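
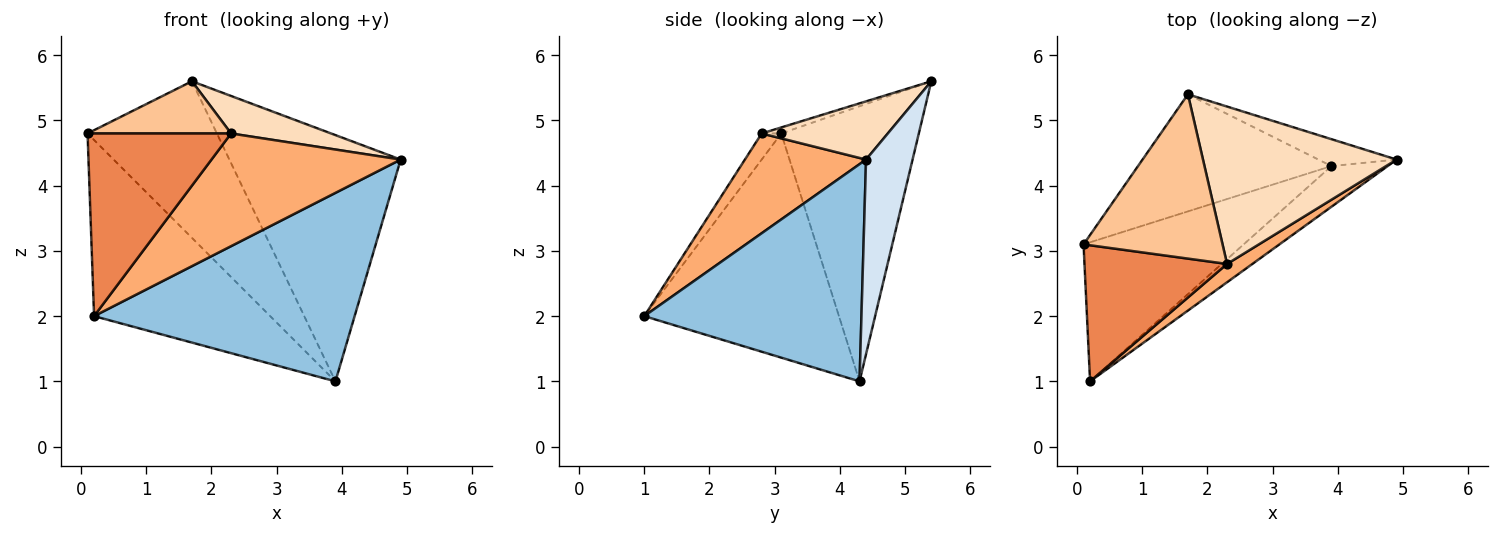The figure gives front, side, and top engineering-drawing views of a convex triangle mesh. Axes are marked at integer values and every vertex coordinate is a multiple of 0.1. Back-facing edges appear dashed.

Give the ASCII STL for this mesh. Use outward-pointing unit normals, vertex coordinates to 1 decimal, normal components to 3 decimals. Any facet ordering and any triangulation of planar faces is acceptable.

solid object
 facet normal -0.655 0.593 -0.468
  outer loop
   vertex 3.9 4.3 1.0
   vertex 0.2 1.0 2.0
   vertex 0.1 3.1 4.8
  endloop
 endfacet
 facet normal 0.632 -0.758 -0.164
  outer loop
   vertex 3.9 4.3 1.0
   vertex 4.9 4.4 4.4
   vertex 0.2 1.0 2.0
  endloop
 endfacet
 facet normal -0.648 0.610 -0.456
  outer loop
   vertex 1.7 5.4 5.6
   vertex 3.9 4.3 1.0
   vertex 0.1 3.1 4.8
  endloop
 endfacet
 facet normal 0.261 0.960 -0.105
  outer loop
   vertex 1.7 5.4 5.6
   vertex 4.9 4.4 4.4
   vertex 3.9 4.3 1.0
  endloop
 endfacet
 facet normal -0.109 -0.797 0.594
  outer loop
   vertex 2.3 2.8 4.8
   vertex 0.1 3.1 4.8
   vertex 0.2 1.0 2.0
  endloop
 endfacet
 facet normal 0.534 -0.834 0.136
  outer loop
   vertex 2.3 2.8 4.8
   vertex 0.2 1.0 2.0
   vertex 4.9 4.4 4.4
  endloop
 endfacet
 facet normal -0.041 -0.303 0.952
  outer loop
   vertex 2.3 2.8 4.8
   vertex 1.7 5.4 5.6
   vertex 0.1 3.1 4.8
  endloop
 endfacet
 facet normal 0.281 -0.223 0.934
  outer loop
   vertex 2.3 2.8 4.8
   vertex 4.9 4.4 4.4
   vertex 1.7 5.4 5.6
  endloop
 endfacet
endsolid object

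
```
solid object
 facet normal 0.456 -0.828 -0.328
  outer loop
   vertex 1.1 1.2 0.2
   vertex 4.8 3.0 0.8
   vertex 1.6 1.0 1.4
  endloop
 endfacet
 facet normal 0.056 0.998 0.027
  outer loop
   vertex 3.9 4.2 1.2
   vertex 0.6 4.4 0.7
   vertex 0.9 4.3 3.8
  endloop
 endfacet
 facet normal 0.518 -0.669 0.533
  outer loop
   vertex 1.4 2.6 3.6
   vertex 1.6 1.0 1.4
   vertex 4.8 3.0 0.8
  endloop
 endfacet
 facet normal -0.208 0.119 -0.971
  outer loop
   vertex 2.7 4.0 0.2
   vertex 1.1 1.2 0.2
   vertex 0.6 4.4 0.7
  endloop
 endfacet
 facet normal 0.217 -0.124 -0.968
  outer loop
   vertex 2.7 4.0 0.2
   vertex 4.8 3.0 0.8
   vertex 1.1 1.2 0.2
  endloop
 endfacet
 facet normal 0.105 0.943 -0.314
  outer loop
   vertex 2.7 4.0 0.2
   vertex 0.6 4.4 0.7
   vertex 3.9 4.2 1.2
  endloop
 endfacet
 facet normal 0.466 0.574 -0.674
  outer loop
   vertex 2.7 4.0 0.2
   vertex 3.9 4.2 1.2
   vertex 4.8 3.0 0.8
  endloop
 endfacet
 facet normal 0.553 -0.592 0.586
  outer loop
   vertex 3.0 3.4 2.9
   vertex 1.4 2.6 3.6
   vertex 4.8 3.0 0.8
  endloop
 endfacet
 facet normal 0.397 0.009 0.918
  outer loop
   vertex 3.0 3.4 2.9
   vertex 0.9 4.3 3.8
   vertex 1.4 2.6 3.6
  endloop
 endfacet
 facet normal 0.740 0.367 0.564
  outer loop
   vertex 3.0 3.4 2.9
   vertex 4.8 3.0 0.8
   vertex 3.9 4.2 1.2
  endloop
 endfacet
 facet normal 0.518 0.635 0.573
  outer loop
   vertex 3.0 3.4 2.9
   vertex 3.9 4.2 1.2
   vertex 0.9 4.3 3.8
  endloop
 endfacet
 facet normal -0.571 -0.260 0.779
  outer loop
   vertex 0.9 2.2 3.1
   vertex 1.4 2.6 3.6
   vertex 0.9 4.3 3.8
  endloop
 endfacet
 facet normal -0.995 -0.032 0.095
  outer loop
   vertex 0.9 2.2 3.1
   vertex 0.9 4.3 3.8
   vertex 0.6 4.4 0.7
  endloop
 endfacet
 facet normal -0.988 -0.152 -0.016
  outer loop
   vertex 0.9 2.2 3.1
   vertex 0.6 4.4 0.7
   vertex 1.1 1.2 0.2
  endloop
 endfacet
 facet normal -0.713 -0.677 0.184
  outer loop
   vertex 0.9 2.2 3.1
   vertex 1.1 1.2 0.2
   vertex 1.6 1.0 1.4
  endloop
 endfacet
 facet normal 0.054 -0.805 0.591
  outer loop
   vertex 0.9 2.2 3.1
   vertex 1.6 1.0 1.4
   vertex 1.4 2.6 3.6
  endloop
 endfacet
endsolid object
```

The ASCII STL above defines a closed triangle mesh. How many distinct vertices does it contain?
10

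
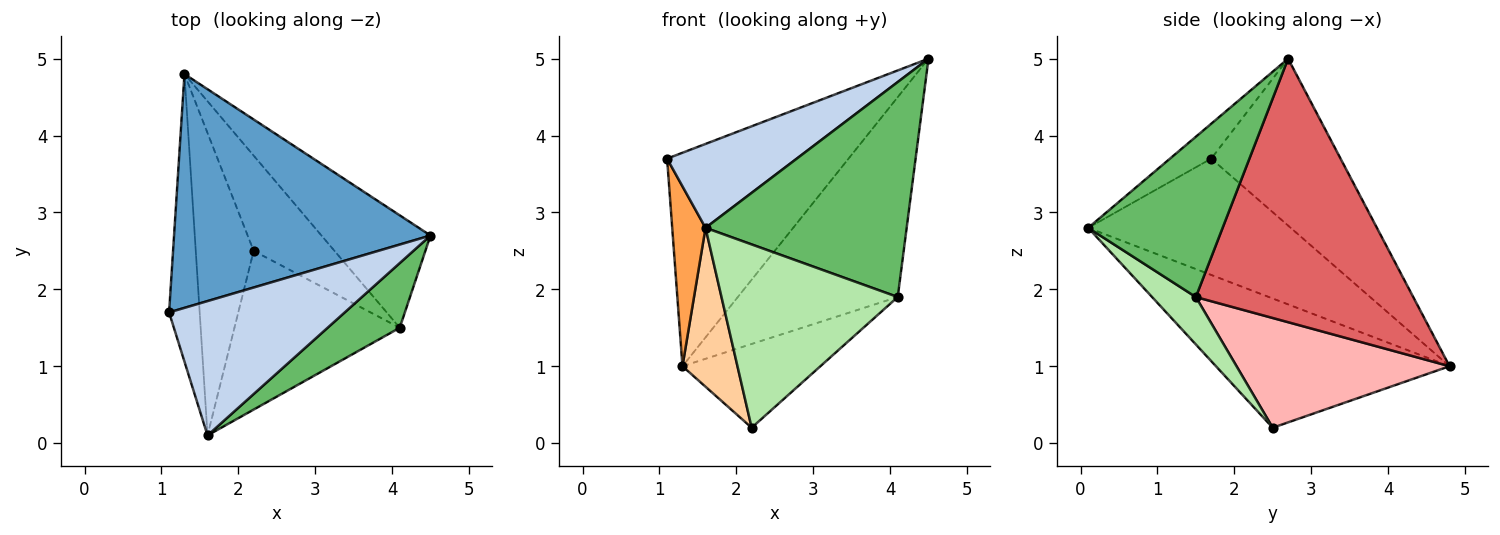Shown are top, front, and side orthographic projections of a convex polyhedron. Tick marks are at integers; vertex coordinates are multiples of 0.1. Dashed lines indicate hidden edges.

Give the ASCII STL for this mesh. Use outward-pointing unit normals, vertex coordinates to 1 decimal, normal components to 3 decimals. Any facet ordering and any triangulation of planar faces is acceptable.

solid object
 facet normal -0.433 0.608 0.666
  outer loop
   vertex 1.3 4.8 1.0
   vertex 1.1 1.7 3.7
   vertex 4.5 2.7 5.0
  endloop
 endfacet
 facet normal -0.166 -0.522 0.836
  outer loop
   vertex 1.6 0.1 2.8
   vertex 4.5 2.7 5.0
   vertex 1.1 1.7 3.7
  endloop
 endfacet
 facet normal -0.955 -0.157 -0.251
  outer loop
   vertex 1.6 0.1 2.8
   vertex 1.1 1.7 3.7
   vertex 1.3 4.8 1.0
  endloop
 endfacet
 facet normal -0.892 -0.210 -0.400
  outer loop
   vertex 1.6 0.1 2.8
   vertex 1.3 4.8 1.0
   vertex 2.2 2.5 0.2
  endloop
 endfacet
 facet normal 0.539 -0.807 0.243
  outer loop
   vertex 4.1 1.5 1.9
   vertex 4.5 2.7 5.0
   vertex 1.6 0.1 2.8
  endloop
 endfacet
 facet normal 0.185 -0.743 -0.643
  outer loop
   vertex 4.1 1.5 1.9
   vertex 1.6 0.1 2.8
   vertex 2.2 2.5 0.2
  endloop
 endfacet
 facet normal 0.764 0.562 -0.316
  outer loop
   vertex 4.1 1.5 1.9
   vertex 1.3 4.8 1.0
   vertex 4.5 2.7 5.0
  endloop
 endfacet
 facet normal 0.714 0.462 -0.526
  outer loop
   vertex 4.1 1.5 1.9
   vertex 2.2 2.5 0.2
   vertex 1.3 4.8 1.0
  endloop
 endfacet
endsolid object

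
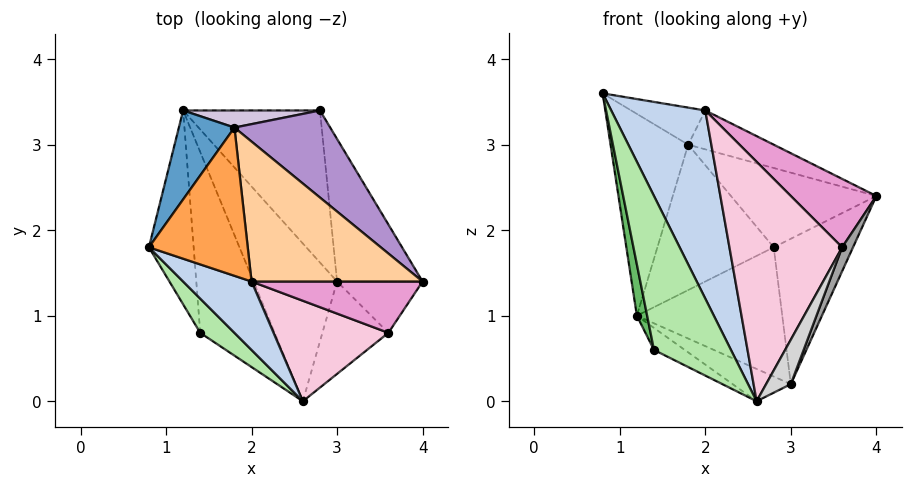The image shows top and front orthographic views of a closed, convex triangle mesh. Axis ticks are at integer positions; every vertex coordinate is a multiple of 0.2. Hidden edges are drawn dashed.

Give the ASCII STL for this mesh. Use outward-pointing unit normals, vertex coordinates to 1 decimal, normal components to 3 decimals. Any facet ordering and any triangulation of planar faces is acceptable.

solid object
 facet normal -0.721 0.635 0.280
  outer loop
   vertex 1.8 3.2 3.0
   vertex 1.2 3.4 1.0
   vertex 0.8 1.8 3.6
  endloop
 endfacet
 facet normal -0.248 -0.910 0.331
  outer loop
   vertex 2.0 1.4 3.4
   vertex 0.8 1.8 3.6
   vertex 2.6 0.0 0.0
  endloop
 endfacet
 facet normal 0.236 0.236 0.943
  outer loop
   vertex 2.0 1.4 3.4
   vertex 1.8 3.2 3.0
   vertex 0.8 1.8 3.6
  endloop
 endfacet
 facet normal 0.434 0.241 0.868
  outer loop
   vertex 2.0 1.4 3.4
   vertex 4.0 1.4 2.4
   vertex 1.8 3.2 3.0
  endloop
 endfacet
 facet normal -0.982 -0.048 -0.181
  outer loop
   vertex 1.4 0.8 0.6
   vertex 0.8 1.8 3.6
   vertex 1.2 3.4 1.0
  endloop
 endfacet
 facet normal -0.477 -0.858 0.191
  outer loop
   vertex 1.4 0.8 0.6
   vertex 2.6 0.0 0.0
   vertex 0.8 1.8 3.6
  endloop
 endfacet
 facet normal -0.384 0.111 -0.917
  outer loop
   vertex 1.4 0.8 0.6
   vertex 1.2 3.4 1.0
   vertex 2.6 0.0 0.0
  endloop
 endfacet
 facet normal -0.208 0.196 -0.958
  outer loop
   vertex 3.0 1.4 0.2
   vertex 2.6 0.0 0.0
   vertex 1.2 3.4 1.0
  endloop
 endfacet
 facet normal 0.601 0.538 0.591
  outer loop
   vertex 2.8 3.4 1.8
   vertex 1.8 3.2 3.0
   vertex 4.0 1.4 2.4
  endloop
 endfacet
 facet normal -0.058 0.991 0.117
  outer loop
   vertex 2.8 3.4 1.8
   vertex 1.2 3.4 1.0
   vertex 1.8 3.2 3.0
  endloop
 endfacet
 facet normal 0.839 0.389 -0.381
  outer loop
   vertex 2.8 3.4 1.8
   vertex 4.0 1.4 2.4
   vertex 3.0 1.4 0.2
  endloop
 endfacet
 facet normal 0.356 0.605 -0.712
  outer loop
   vertex 2.8 3.4 1.8
   vertex 3.0 1.4 0.2
   vertex 1.2 3.4 1.0
  endloop
 endfacet
 facet normal 0.287 -0.766 0.575
  outer loop
   vertex 3.6 0.8 1.8
   vertex 4.0 1.4 2.4
   vertex 2.0 1.4 3.4
  endloop
 endfacet
 facet normal 0.041 -0.921 0.387
  outer loop
   vertex 3.6 0.8 1.8
   vertex 2.0 1.4 3.4
   vertex 2.6 0.0 0.0
  endloop
 endfacet
 facet normal 0.894 -0.190 -0.406
  outer loop
   vertex 3.6 0.8 1.8
   vertex 3.0 1.4 0.2
   vertex 4.0 1.4 2.4
  endloop
 endfacet
 facet normal 0.892 -0.196 -0.408
  outer loop
   vertex 3.6 0.8 1.8
   vertex 2.6 0.0 0.0
   vertex 3.0 1.4 0.2
  endloop
 endfacet
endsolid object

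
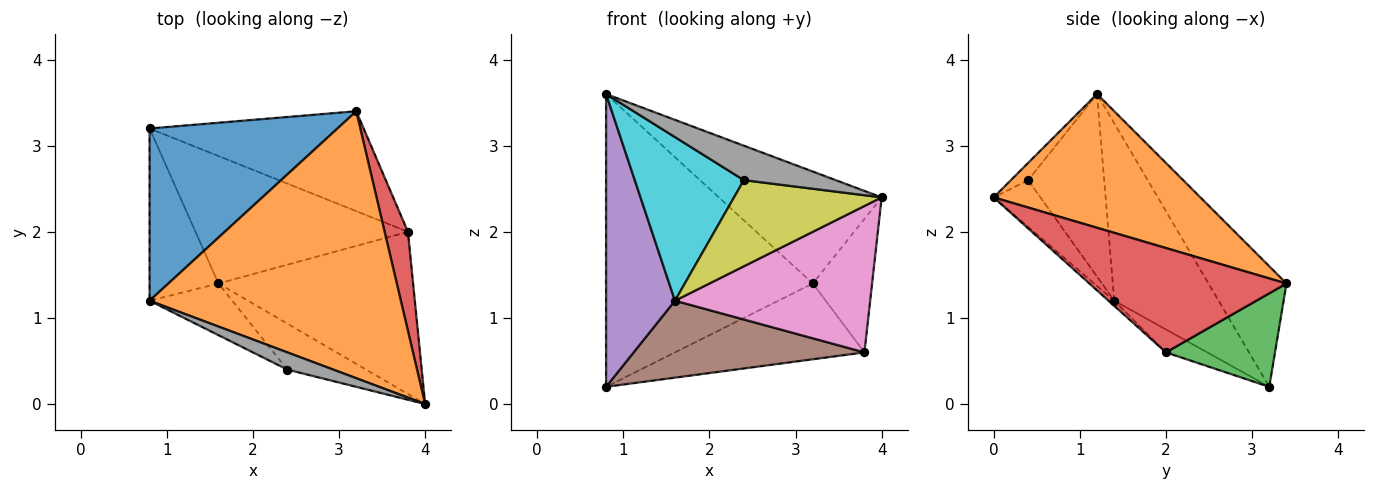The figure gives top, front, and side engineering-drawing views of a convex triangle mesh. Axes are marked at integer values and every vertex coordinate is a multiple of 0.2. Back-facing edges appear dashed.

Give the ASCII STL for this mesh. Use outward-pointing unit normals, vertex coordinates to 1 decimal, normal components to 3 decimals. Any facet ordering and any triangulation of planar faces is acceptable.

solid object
 facet normal -0.309 0.820 0.482
  outer loop
   vertex 0.8 1.2 3.6
   vertex 3.2 3.4 1.4
   vertex 0.8 3.2 0.2
  endloop
 endfacet
 facet normal 0.441 0.347 0.828
  outer loop
   vertex 0.8 1.2 3.6
   vertex 4.0 0.0 2.4
   vertex 3.2 3.4 1.4
  endloop
 endfacet
 facet normal 0.329 0.571 -0.752
  outer loop
   vertex 3.8 2.0 0.6
   vertex 0.8 3.2 0.2
   vertex 3.2 3.4 1.4
  endloop
 endfacet
 facet normal 0.936 0.282 0.209
  outer loop
   vertex 3.8 2.0 0.6
   vertex 3.2 3.4 1.4
   vertex 4.0 0.0 2.4
  endloop
 endfacet
 facet normal -0.794 -0.524 -0.308
  outer loop
   vertex 1.6 1.4 1.2
   vertex 0.8 1.2 3.6
   vertex 0.8 3.2 0.2
  endloop
 endfacet
 facet normal -0.092 -0.515 -0.852
  outer loop
   vertex 1.6 1.4 1.2
   vertex 0.8 3.2 0.2
   vertex 3.8 2.0 0.6
  endloop
 endfacet
 facet normal -0.020 -0.670 -0.742
  outer loop
   vertex 1.6 1.4 1.2
   vertex 3.8 2.0 0.6
   vertex 4.0 0.0 2.4
  endloop
 endfacet
 facet normal -0.165 -0.882 0.441
  outer loop
   vertex 2.4 0.4 2.6
   vertex 4.0 0.0 2.4
   vertex 0.8 1.2 3.6
  endloop
 endfacet
 facet normal -0.269 -0.850 -0.453
  outer loop
   vertex 2.4 0.4 2.6
   vertex 1.6 1.4 1.2
   vertex 4.0 0.0 2.4
  endloop
 endfacet
 facet normal -0.554 -0.794 -0.251
  outer loop
   vertex 2.4 0.4 2.6
   vertex 0.8 1.2 3.6
   vertex 1.6 1.4 1.2
  endloop
 endfacet
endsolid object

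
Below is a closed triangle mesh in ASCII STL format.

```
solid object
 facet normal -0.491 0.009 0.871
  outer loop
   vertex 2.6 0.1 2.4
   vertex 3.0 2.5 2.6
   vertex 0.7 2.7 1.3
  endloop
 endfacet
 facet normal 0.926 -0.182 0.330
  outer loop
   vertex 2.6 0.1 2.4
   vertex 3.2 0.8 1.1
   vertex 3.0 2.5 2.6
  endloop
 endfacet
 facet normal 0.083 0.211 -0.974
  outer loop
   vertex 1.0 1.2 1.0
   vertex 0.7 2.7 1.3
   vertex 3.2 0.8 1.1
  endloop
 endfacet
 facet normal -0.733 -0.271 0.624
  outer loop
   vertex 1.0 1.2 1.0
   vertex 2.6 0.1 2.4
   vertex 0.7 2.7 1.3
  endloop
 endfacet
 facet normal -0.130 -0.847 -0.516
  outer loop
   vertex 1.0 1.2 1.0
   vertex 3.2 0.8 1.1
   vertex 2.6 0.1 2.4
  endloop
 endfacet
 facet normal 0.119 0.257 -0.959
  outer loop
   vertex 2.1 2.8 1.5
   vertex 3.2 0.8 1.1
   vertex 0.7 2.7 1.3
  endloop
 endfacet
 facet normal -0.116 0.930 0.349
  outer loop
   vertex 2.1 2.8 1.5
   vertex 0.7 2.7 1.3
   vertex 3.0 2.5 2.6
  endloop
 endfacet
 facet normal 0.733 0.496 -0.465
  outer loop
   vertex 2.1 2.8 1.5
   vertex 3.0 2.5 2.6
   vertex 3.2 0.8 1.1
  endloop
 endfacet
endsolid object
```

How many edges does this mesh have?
12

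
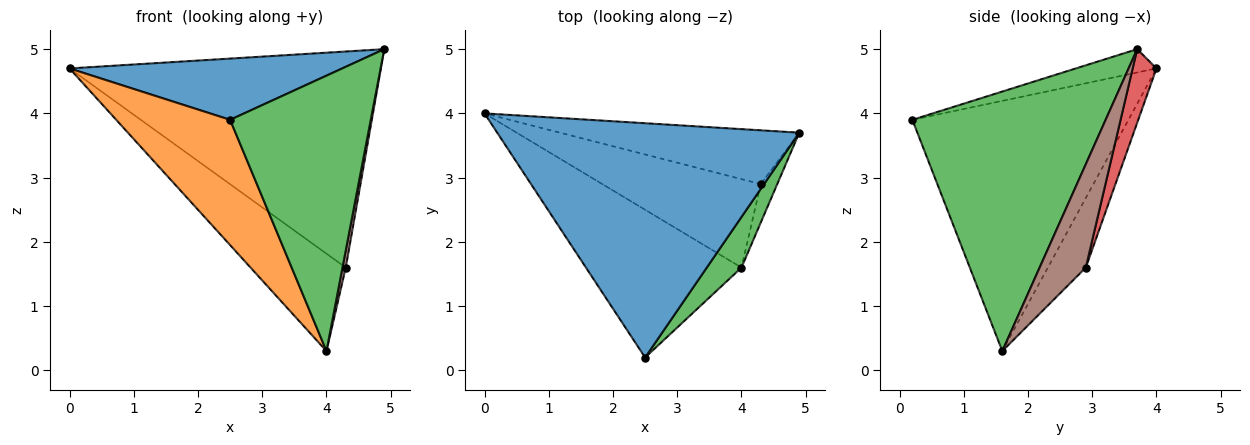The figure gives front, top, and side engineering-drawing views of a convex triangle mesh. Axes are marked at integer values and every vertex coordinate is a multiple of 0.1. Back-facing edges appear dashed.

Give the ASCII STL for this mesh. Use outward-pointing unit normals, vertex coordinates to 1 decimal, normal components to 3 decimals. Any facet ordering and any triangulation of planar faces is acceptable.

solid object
 facet normal -0.075 -0.252 0.965
  outer loop
   vertex 2.5 0.2 3.9
   vertex 4.9 3.7 5.0
   vertex 0.0 4.0 4.7
  endloop
 endfacet
 facet normal -0.775 -0.409 -0.482
  outer loop
   vertex 4.0 1.6 0.3
   vertex 2.5 0.2 3.9
   vertex 0.0 4.0 4.7
  endloop
 endfacet
 facet normal 0.804 -0.585 0.107
  outer loop
   vertex 4.0 1.6 0.3
   vertex 4.9 3.7 5.0
   vertex 2.5 0.2 3.9
  endloop
 endfacet
 facet normal 0.074 0.968 -0.241
  outer loop
   vertex 4.3 2.9 1.6
   vertex 0.0 4.0 4.7
   vertex 4.9 3.7 5.0
  endloop
 endfacet
 facet normal -0.283 0.710 -0.645
  outer loop
   vertex 4.3 2.9 1.6
   vertex 4.0 1.6 0.3
   vertex 0.0 4.0 4.7
  endloop
 endfacet
 facet normal 0.985 -0.070 -0.157
  outer loop
   vertex 4.3 2.9 1.6
   vertex 4.9 3.7 5.0
   vertex 4.0 1.6 0.3
  endloop
 endfacet
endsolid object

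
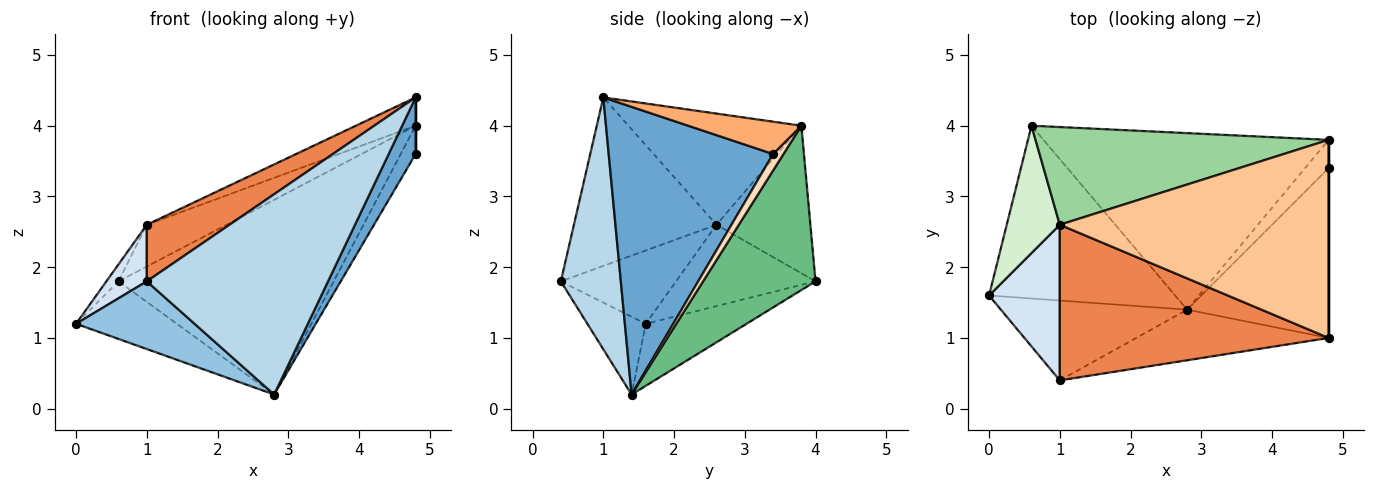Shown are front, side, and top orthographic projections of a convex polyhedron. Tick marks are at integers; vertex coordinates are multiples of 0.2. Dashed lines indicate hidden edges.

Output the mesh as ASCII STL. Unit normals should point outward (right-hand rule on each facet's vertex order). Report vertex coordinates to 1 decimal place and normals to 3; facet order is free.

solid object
 facet normal 0.888 -0.146 -0.437
  outer loop
   vertex 2.8 1.4 0.2
   vertex 4.8 3.4 3.6
   vertex 4.8 1.0 4.4
  endloop
 endfacet
 facet normal -0.304 -0.616 -0.727
  outer loop
   vertex 1.0 0.4 1.8
   vertex 0.0 1.6 1.2
   vertex 2.8 1.4 0.2
  endloop
 endfacet
 facet normal 0.305 -0.923 -0.233
  outer loop
   vertex 1.0 0.4 1.8
   vertex 2.8 1.4 0.2
   vertex 4.8 1.0 4.4
  endloop
 endfacet
 facet normal -0.698 -0.245 0.673
  outer loop
   vertex 1.0 2.6 2.6
   vertex 0.0 1.6 1.2
   vertex 1.0 0.4 1.8
  endloop
 endfacet
 facet normal -0.508 -0.294 0.810
  outer loop
   vertex 1.0 2.6 2.6
   vertex 1.0 0.4 1.8
   vertex 4.8 1.0 4.4
  endloop
 endfacet
 facet normal 1.000 0.000 0.000
  outer loop
   vertex 4.8 3.8 4.0
   vertex 4.8 1.0 4.4
   vertex 4.8 3.4 3.6
  endloop
 endfacet
 facet normal -0.379 0.131 0.916
  outer loop
   vertex 4.8 3.8 4.0
   vertex 1.0 2.6 2.6
   vertex 4.8 1.0 4.4
  endloop
 endfacet
 facet normal 0.444 0.634 -0.634
  outer loop
   vertex 4.8 3.8 4.0
   vertex 4.8 3.4 3.6
   vertex 2.8 1.4 0.2
  endloop
 endfacet
 facet normal 0.361 0.691 -0.626
  outer loop
   vertex 0.6 4.0 1.8
   vertex 4.8 3.8 4.0
   vertex 2.8 1.4 0.2
  endloop
 endfacet
 facet normal -0.420 0.357 0.834
  outer loop
   vertex 0.6 4.0 1.8
   vertex 1.0 2.6 2.6
   vertex 4.8 3.8 4.0
  endloop
 endfacet
 facet normal -0.302 0.302 -0.905
  outer loop
   vertex 0.6 4.0 1.8
   vertex 2.8 1.4 0.2
   vertex 0.0 1.6 1.2
  endloop
 endfacet
 facet normal -0.835 0.073 0.545
  outer loop
   vertex 0.6 4.0 1.8
   vertex 0.0 1.6 1.2
   vertex 1.0 2.6 2.6
  endloop
 endfacet
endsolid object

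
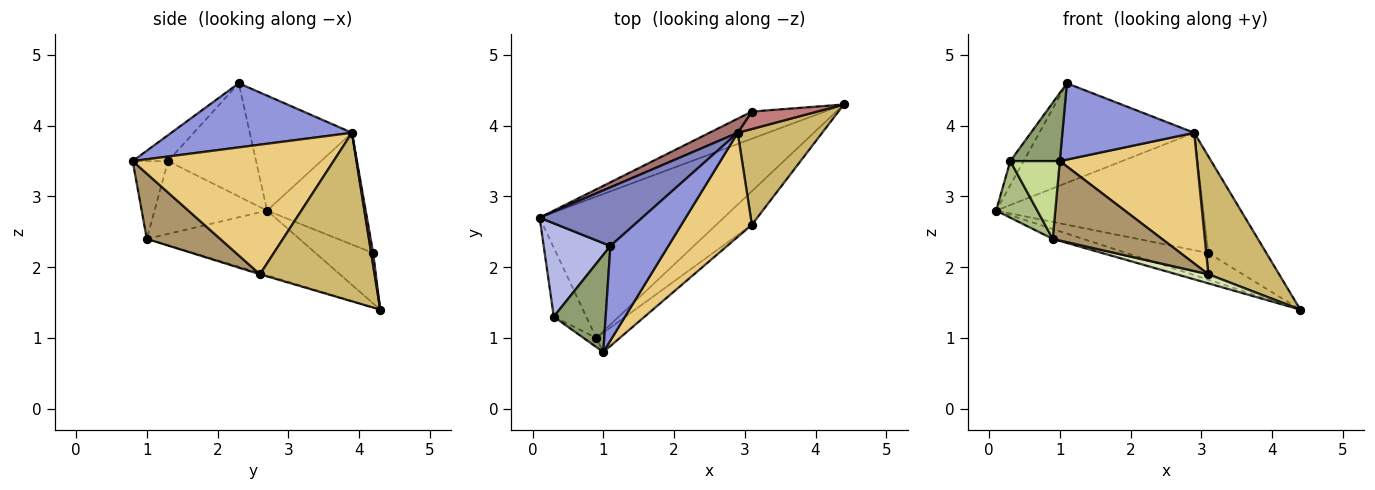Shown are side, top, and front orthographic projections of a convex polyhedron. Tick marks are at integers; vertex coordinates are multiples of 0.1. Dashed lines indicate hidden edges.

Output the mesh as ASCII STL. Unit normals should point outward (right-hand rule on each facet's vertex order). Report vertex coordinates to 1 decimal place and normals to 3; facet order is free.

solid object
 facet normal -0.331 0.066 -0.941
  outer loop
   vertex 0.9 1.0 2.4
   vertex 0.1 2.7 2.8
   vertex 4.4 4.3 1.4
  endloop
 endfacet
 facet normal -0.494 0.749 0.441
  outer loop
   vertex 2.9 3.9 3.9
   vertex 0.1 2.7 2.8
   vertex 1.1 2.3 4.6
  endloop
 endfacet
 facet normal 0.652 -0.476 0.590
  outer loop
   vertex 2.9 3.9 3.9
   vertex 1.1 2.3 4.6
   vertex 1.0 0.8 3.5
  endloop
 endfacet
 facet normal -0.854 0.130 0.503
  outer loop
   vertex 0.3 1.3 3.5
   vertex 1.1 2.3 4.6
   vertex 0.1 2.7 2.8
  endloop
 endfacet
 facet normal -0.379 -0.531 0.758
  outer loop
   vertex 0.3 1.3 3.5
   vertex 1.0 0.8 3.5
   vertex 1.1 2.3 4.6
  endloop
 endfacet
 facet normal -0.866 -0.317 -0.386
  outer loop
   vertex 0.3 1.3 3.5
   vertex 0.1 2.7 2.8
   vertex 0.9 1.0 2.4
  endloop
 endfacet
 facet normal -0.579 -0.810 -0.095
  outer loop
   vertex 0.3 1.3 3.5
   vertex 0.9 1.0 2.4
   vertex 1.0 0.8 3.5
  endloop
 endfacet
 facet normal -0.029 -0.262 -0.965
  outer loop
   vertex 3.1 2.6 1.9
   vertex 0.9 1.0 2.4
   vertex 4.4 4.3 1.4
  endloop
 endfacet
 facet normal 0.547 -0.814 -0.198
  outer loop
   vertex 3.1 2.6 1.9
   vertex 1.0 0.8 3.5
   vertex 0.9 1.0 2.4
  endloop
 endfacet
 facet normal 0.783 -0.483 0.392
  outer loop
   vertex 3.1 2.6 1.9
   vertex 4.4 4.3 1.4
   vertex 2.9 3.9 3.9
  endloop
 endfacet
 facet normal 0.753 -0.515 0.410
  outer loop
   vertex 3.1 2.6 1.9
   vertex 2.9 3.9 3.9
   vertex 1.0 0.8 3.5
  endloop
 endfacet
 facet normal -0.442 0.628 -0.640
  outer loop
   vertex 3.1 4.2 2.2
   vertex 4.4 4.3 1.4
   vertex 0.1 2.7 2.8
  endloop
 endfacet
 facet normal -0.427 0.898 0.108
  outer loop
   vertex 3.1 4.2 2.2
   vertex 0.1 2.7 2.8
   vertex 2.9 3.9 3.9
  endloop
 endfacet
 facet normal 0.034 0.984 0.178
  outer loop
   vertex 3.1 4.2 2.2
   vertex 2.9 3.9 3.9
   vertex 4.4 4.3 1.4
  endloop
 endfacet
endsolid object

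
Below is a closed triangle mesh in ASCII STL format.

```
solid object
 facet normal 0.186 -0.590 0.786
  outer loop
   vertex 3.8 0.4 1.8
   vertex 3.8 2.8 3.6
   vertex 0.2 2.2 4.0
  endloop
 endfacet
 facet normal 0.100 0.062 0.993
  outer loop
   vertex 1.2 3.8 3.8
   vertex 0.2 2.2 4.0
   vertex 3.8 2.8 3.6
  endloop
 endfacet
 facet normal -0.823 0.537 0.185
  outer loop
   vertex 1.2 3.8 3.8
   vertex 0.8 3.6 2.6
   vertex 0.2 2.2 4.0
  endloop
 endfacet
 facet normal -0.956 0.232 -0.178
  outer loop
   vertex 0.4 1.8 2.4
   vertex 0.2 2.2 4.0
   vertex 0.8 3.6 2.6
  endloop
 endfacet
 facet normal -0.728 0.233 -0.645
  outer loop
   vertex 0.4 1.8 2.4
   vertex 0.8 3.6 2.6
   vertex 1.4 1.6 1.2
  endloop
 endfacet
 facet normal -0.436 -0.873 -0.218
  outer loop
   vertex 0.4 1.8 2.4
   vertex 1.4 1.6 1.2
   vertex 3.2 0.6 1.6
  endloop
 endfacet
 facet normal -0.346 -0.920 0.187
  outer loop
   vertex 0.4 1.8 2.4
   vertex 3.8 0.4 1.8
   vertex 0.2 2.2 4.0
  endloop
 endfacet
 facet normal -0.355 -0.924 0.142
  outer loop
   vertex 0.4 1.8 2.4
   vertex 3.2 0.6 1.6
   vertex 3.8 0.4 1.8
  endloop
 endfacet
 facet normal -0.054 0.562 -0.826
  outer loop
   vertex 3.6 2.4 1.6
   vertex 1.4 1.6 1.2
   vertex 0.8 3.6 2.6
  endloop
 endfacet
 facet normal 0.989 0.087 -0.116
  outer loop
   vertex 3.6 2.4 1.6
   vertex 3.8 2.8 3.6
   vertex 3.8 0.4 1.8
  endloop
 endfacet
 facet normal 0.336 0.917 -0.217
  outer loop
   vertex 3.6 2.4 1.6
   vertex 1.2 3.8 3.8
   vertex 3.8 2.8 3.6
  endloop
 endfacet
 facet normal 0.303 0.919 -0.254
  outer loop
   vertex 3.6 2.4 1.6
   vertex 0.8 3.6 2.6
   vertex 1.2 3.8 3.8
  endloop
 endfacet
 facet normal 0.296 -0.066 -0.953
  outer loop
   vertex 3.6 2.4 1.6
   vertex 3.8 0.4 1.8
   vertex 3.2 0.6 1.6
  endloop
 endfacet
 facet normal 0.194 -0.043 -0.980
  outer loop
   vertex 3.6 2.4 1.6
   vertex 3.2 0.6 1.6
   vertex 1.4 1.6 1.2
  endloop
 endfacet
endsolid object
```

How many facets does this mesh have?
14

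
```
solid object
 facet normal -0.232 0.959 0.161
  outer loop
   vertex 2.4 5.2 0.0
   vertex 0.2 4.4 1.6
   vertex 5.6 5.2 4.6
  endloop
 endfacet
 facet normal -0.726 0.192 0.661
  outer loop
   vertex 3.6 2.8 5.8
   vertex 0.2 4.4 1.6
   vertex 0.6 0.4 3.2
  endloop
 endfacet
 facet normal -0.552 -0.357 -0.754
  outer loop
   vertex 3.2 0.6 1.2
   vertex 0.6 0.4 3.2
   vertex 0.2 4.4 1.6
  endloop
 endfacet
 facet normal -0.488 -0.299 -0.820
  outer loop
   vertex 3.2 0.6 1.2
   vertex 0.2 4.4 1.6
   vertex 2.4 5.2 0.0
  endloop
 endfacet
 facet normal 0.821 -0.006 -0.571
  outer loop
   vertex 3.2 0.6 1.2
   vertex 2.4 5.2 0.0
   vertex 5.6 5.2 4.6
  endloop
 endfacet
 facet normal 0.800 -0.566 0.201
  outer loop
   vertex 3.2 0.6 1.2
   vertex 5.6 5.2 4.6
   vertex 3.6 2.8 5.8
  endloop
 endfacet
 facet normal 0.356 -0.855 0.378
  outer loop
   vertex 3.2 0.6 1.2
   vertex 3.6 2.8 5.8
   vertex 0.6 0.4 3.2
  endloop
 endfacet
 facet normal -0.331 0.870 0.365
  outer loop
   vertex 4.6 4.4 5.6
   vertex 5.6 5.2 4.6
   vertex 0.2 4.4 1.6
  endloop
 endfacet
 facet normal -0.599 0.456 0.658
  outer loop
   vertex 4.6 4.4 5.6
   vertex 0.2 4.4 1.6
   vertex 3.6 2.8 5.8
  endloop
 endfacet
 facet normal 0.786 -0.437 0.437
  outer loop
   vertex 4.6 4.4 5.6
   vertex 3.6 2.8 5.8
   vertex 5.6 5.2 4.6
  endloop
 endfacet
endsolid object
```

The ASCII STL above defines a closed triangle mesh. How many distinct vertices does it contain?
7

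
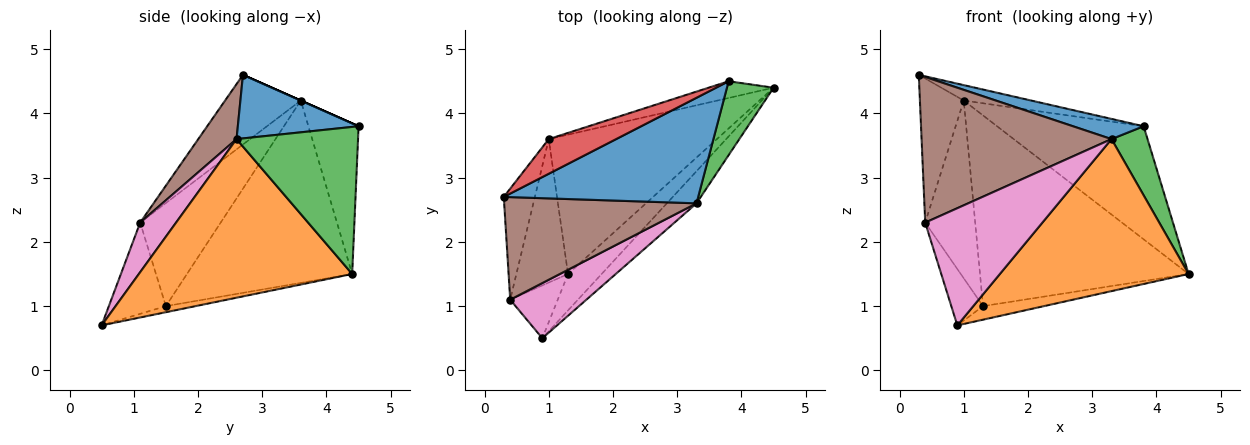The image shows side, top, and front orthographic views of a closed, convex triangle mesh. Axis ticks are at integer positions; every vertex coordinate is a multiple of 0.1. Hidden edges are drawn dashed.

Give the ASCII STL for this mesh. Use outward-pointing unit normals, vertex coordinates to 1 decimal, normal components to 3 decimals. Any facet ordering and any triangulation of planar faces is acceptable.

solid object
 facet normal 0.306 -0.179 0.935
  outer loop
   vertex 3.3 2.6 3.6
   vertex 3.8 4.5 3.8
   vertex 0.3 2.7 4.6
  endloop
 endfacet
 facet normal 0.742 -0.656 -0.139
  outer loop
   vertex 3.3 2.6 3.6
   vertex 0.9 0.5 0.7
   vertex 4.5 4.4 1.5
  endloop
 endfacet
 facet normal 0.917 -0.272 0.291
  outer loop
   vertex 3.3 2.6 3.6
   vertex 4.5 4.4 1.5
   vertex 3.8 4.5 3.8
  endloop
 endfacet
 facet normal 0.000 0.406 0.914
  outer loop
   vertex 1.0 3.6 4.2
   vertex 0.3 2.7 4.6
   vertex 3.8 4.5 3.8
  endloop
 endfacet
 facet normal -0.321 0.937 -0.138
  outer loop
   vertex 1.0 3.6 4.2
   vertex 3.8 4.5 3.8
   vertex 4.5 4.4 1.5
  endloop
 endfacet
 facet normal 0.163 -0.807 0.568
  outer loop
   vertex 0.4 1.1 2.3
   vertex 3.3 2.6 3.6
   vertex 0.3 2.7 4.6
  endloop
 endfacet
 facet normal 0.267 -0.872 0.410
  outer loop
   vertex 0.4 1.1 2.3
   vertex 0.9 0.5 0.7
   vertex 3.3 2.6 3.6
  endloop
 endfacet
 facet normal -0.807 0.468 -0.360
  outer loop
   vertex 0.4 1.1 2.3
   vertex 0.3 2.7 4.6
   vertex 1.0 3.6 4.2
  endloop
 endfacet
 facet normal -0.168 0.344 -0.924
  outer loop
   vertex 1.3 1.5 1.0
   vertex 4.5 4.4 1.5
   vertex 0.9 0.5 0.7
  endloop
 endfacet
 facet normal -0.539 0.680 -0.497
  outer loop
   vertex 1.3 1.5 1.0
   vertex 1.0 3.6 4.2
   vertex 4.5 4.4 1.5
  endloop
 endfacet
 facet normal -0.795 0.442 -0.414
  outer loop
   vertex 1.3 1.5 1.0
   vertex 0.9 0.5 0.7
   vertex 0.4 1.1 2.3
  endloop
 endfacet
 facet normal -0.782 0.485 -0.392
  outer loop
   vertex 1.3 1.5 1.0
   vertex 0.4 1.1 2.3
   vertex 1.0 3.6 4.2
  endloop
 endfacet
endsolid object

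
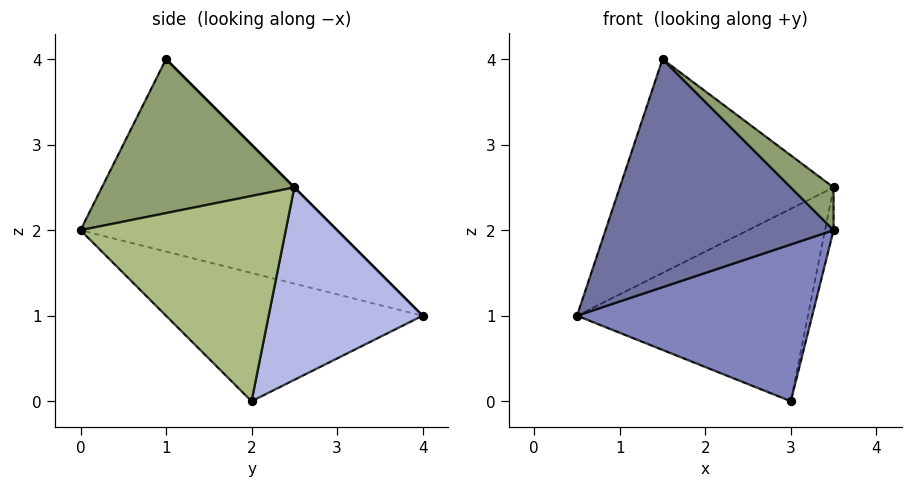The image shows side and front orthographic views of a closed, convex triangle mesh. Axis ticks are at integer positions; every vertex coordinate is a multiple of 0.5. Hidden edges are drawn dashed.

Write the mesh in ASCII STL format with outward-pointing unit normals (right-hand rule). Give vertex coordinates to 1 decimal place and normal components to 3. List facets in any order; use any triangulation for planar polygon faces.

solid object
 facet normal -0.690 -0.614 -0.383
  outer loop
   vertex 1.5 1.0 4.0
   vertex 0.5 4.0 1.0
   vertex 3.5 0.0 2.0
  endloop
 endfacet
 facet normal -0.662 -0.606 -0.441
  outer loop
   vertex 3.0 2.0 0.0
   vertex 3.5 0.0 2.0
   vertex 0.5 4.0 1.0
  endloop
 endfacet
 facet normal 0.000 0.707 0.707
  outer loop
   vertex 3.5 2.5 2.5
   vertex 0.5 4.0 1.0
   vertex 1.5 1.0 4.0
  endloop
 endfacet
 facet normal 0.535 0.802 -0.267
  outer loop
   vertex 3.5 2.5 2.5
   vertex 3.0 2.0 0.0
   vertex 0.5 4.0 1.0
  endloop
 endfacet
 facet normal 0.662 -0.147 0.735
  outer loop
   vertex 3.5 2.5 2.5
   vertex 1.5 1.0 4.0
   vertex 3.5 0.0 2.0
  endloop
 endfacet
 facet normal 0.978 0.041 -0.204
  outer loop
   vertex 3.5 2.5 2.5
   vertex 3.5 0.0 2.0
   vertex 3.0 2.0 0.0
  endloop
 endfacet
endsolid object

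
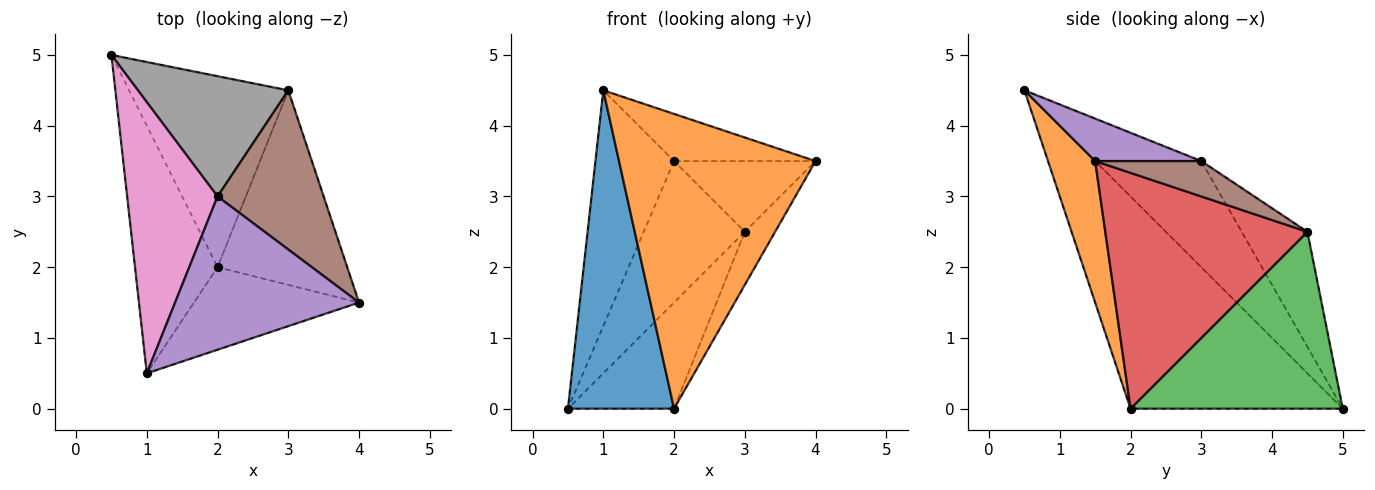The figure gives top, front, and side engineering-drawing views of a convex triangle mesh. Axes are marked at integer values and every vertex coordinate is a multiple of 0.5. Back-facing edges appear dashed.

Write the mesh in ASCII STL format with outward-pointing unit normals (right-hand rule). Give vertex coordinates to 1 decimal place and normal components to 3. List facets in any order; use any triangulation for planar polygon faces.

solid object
 facet normal -0.845 -0.422 -0.329
  outer loop
   vertex 2.0 2.0 0.0
   vertex 1.0 0.5 4.5
   vertex 0.5 5.0 0.0
  endloop
 endfacet
 facet normal 0.225 -0.938 -0.263
  outer loop
   vertex 2.0 2.0 0.0
   vertex 4.0 1.5 3.5
   vertex 1.0 0.5 4.5
  endloop
 endfacet
 facet normal 0.697 0.348 -0.627
  outer loop
   vertex 3.0 4.5 2.5
   vertex 2.0 2.0 0.0
   vertex 0.5 5.0 0.0
  endloop
 endfacet
 facet normal 0.869 0.130 -0.478
  outer loop
   vertex 3.0 4.5 2.5
   vertex 4.0 1.5 3.5
   vertex 2.0 2.0 0.0
  endloop
 endfacet
 facet normal 0.215 0.287 0.933
  outer loop
   vertex 2.0 3.0 3.5
   vertex 1.0 0.5 4.5
   vertex 4.0 1.5 3.5
  endloop
 endfacet
 facet normal 0.291 0.389 0.874
  outer loop
   vertex 2.0 3.0 3.5
   vertex 4.0 1.5 3.5
   vertex 3.0 4.5 2.5
  endloop
 endfacet
 facet normal -0.663 0.491 0.565
  outer loop
   vertex 2.0 3.0 3.5
   vertex 0.5 5.0 0.0
   vertex 1.0 0.5 4.5
  endloop
 endfacet
 facet normal -0.444 0.683 0.580
  outer loop
   vertex 2.0 3.0 3.5
   vertex 3.0 4.5 2.5
   vertex 0.5 5.0 0.0
  endloop
 endfacet
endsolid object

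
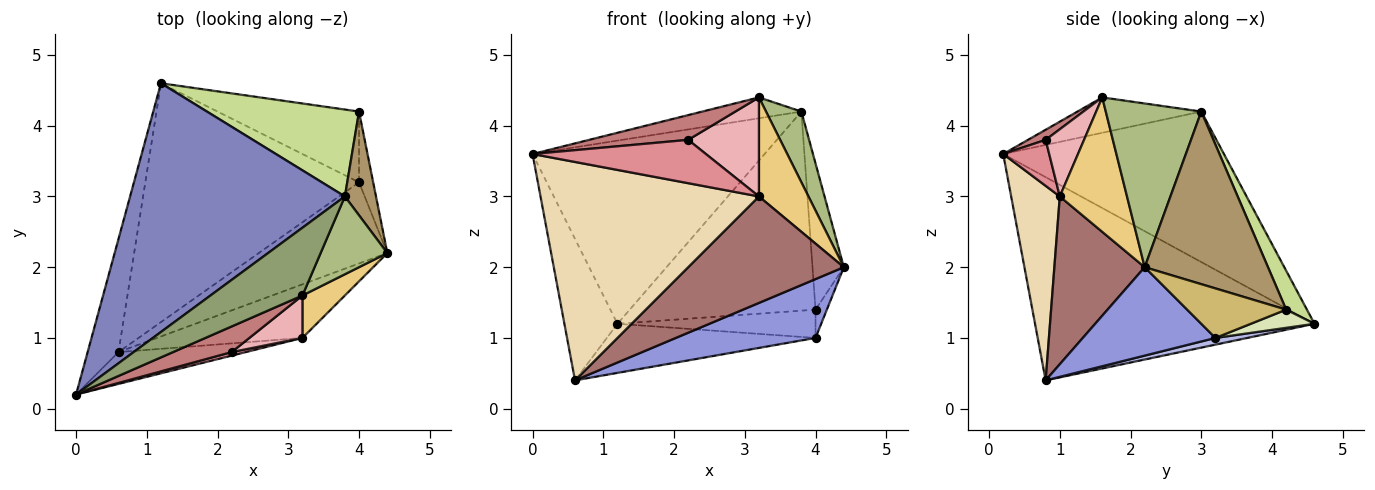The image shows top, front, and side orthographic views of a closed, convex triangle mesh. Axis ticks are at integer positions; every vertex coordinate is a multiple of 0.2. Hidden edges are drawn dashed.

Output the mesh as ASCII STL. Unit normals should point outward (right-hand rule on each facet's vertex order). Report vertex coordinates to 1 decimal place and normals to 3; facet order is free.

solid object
 facet normal -0.972 0.184 -0.148
  outer loop
   vertex 0.6 0.8 0.4
   vertex 0.0 0.2 3.6
   vertex 1.2 4.6 1.2
  endloop
 endfacet
 facet normal -0.491 0.517 0.701
  outer loop
   vertex 3.8 3.0 4.2
   vertex 1.2 4.6 1.2
   vertex 0.0 0.2 3.6
  endloop
 endfacet
 facet normal 0.487 -0.513 -0.707
  outer loop
   vertex 4.0 3.2 1.0
   vertex 4.4 2.2 2.0
   vertex 0.6 0.8 0.4
  endloop
 endfacet
 facet normal 0.031 0.201 -0.979
  outer loop
   vertex 4.0 3.2 1.0
   vertex 0.6 0.8 0.4
   vertex 1.2 4.6 1.2
  endloop
 endfacet
 facet normal -0.345 0.276 0.897
  outer loop
   vertex 3.2 1.6 4.4
   vertex 3.8 3.0 4.2
   vertex 0.0 0.2 3.6
  endloop
 endfacet
 facet normal 0.876 -0.324 0.357
  outer loop
   vertex 3.2 1.6 4.4
   vertex 4.4 2.2 2.0
   vertex 3.8 3.0 4.2
  endloop
 endfacet
 facet normal 0.102 0.912 0.398
  outer loop
   vertex 4.0 4.2 1.4
   vertex 1.2 4.6 1.2
   vertex 3.8 3.0 4.2
  endloop
 endfacet
 facet normal 0.119 0.369 -0.922
  outer loop
   vertex 4.0 4.2 1.4
   vertex 4.0 3.2 1.0
   vertex 1.2 4.6 1.2
  endloop
 endfacet
 facet normal 0.955 0.243 0.172
  outer loop
   vertex 4.0 4.2 1.4
   vertex 3.8 3.0 4.2
   vertex 4.4 2.2 2.0
  endloop
 endfacet
 facet normal 0.956 0.109 -0.273
  outer loop
   vertex 4.0 4.2 1.4
   vertex 4.4 2.2 2.0
   vertex 4.0 3.2 1.0
  endloop
 endfacet
 facet normal 0.780 -0.575 0.246
  outer loop
   vertex 3.2 1.0 3.0
   vertex 4.4 2.2 2.0
   vertex 3.2 1.6 4.4
  endloop
 endfacet
 facet normal 0.215 -0.966 -0.141
  outer loop
   vertex 3.2 1.0 3.0
   vertex 0.0 0.2 3.6
   vertex 0.6 0.8 0.4
  endloop
 endfacet
 facet normal 0.460 -0.793 -0.399
  outer loop
   vertex 3.2 1.0 3.0
   vertex 0.6 0.8 0.4
   vertex 4.4 2.2 2.0
  endloop
 endfacet
 facet normal 0.123 -0.689 0.714
  outer loop
   vertex 2.2 0.8 3.8
   vertex 3.2 1.6 4.4
   vertex 0.0 0.2 3.6
  endloop
 endfacet
 facet normal 0.256 -0.964 0.079
  outer loop
   vertex 2.2 0.8 3.8
   vertex 0.0 0.2 3.6
   vertex 3.2 1.0 3.0
  endloop
 endfacet
 facet normal 0.446 -0.822 0.352
  outer loop
   vertex 2.2 0.8 3.8
   vertex 3.2 1.0 3.0
   vertex 3.2 1.6 4.4
  endloop
 endfacet
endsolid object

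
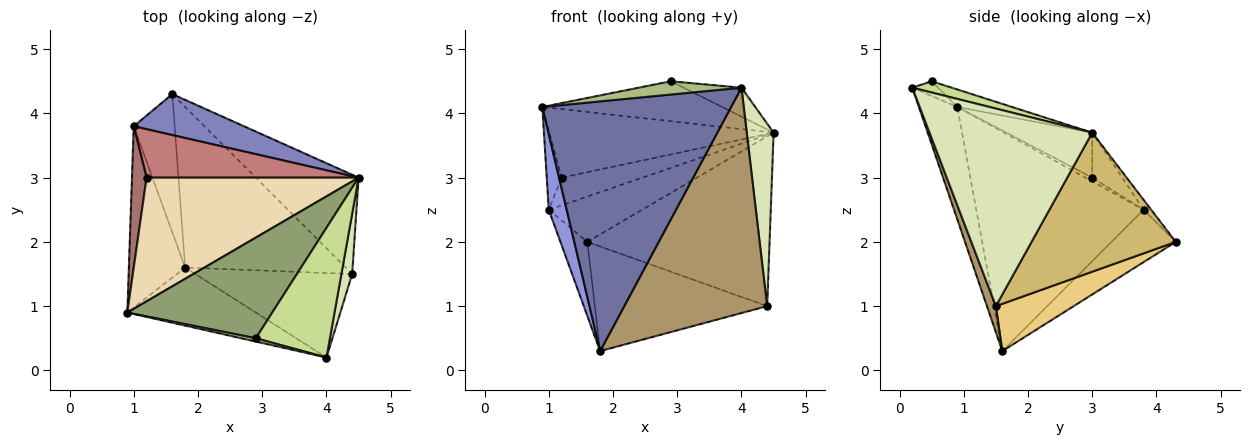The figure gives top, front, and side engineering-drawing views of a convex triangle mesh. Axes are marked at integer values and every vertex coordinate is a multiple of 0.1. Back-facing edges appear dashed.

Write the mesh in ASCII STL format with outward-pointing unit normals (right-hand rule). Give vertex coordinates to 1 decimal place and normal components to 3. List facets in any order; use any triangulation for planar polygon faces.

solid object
 facet normal -0.194 -0.955 -0.222
  outer loop
   vertex 4.0 0.2 4.4
   vertex 0.9 0.9 4.1
   vertex 1.8 1.6 0.3
  endloop
 endfacet
 facet normal -0.060 0.741 0.669
  outer loop
   vertex 1.0 3.8 2.5
   vertex 4.5 3.0 3.7
   vertex 1.6 4.3 2.0
  endloop
 endfacet
 facet normal -0.963 -0.103 -0.247
  outer loop
   vertex 1.0 3.8 2.5
   vertex 1.8 1.6 0.3
   vertex 0.9 0.9 4.1
  endloop
 endfacet
 facet normal -0.748 0.313 -0.585
  outer loop
   vertex 1.0 3.8 2.5
   vertex 1.6 4.3 2.0
   vertex 1.8 1.6 0.3
  endloop
 endfacet
 facet normal -0.111 0.367 0.924
  outer loop
   vertex 2.9 0.5 4.5
   vertex 4.5 3.0 3.7
   vertex 0.9 0.9 4.1
  endloop
 endfacet
 facet normal -0.236 -0.943 0.236
  outer loop
   vertex 2.9 0.5 4.5
   vertex 0.9 0.9 4.1
   vertex 4.0 0.2 4.4
  endloop
 endfacet
 facet normal 0.146 0.215 0.966
  outer loop
   vertex 2.9 0.5 4.5
   vertex 4.0 0.2 4.4
   vertex 4.5 3.0 3.7
  endloop
 endfacet
 facet normal 0.985 -0.162 0.054
  outer loop
   vertex 4.4 1.5 1.0
   vertex 4.5 3.0 3.7
   vertex 4.0 0.2 4.4
  endloop
 endfacet
 facet normal 0.058 -0.935 -0.351
  outer loop
   vertex 4.4 1.5 1.0
   vertex 4.0 0.2 4.4
   vertex 1.8 1.6 0.3
  endloop
 endfacet
 facet normal 0.564 0.713 -0.417
  outer loop
   vertex 4.4 1.5 1.0
   vertex 1.6 4.3 2.0
   vertex 4.5 3.0 3.7
  endloop
 endfacet
 facet normal 0.239 0.530 -0.814
  outer loop
   vertex 4.4 1.5 1.0
   vertex 1.8 1.6 0.3
   vertex 1.6 4.3 2.0
  endloop
 endfacet
 facet normal -0.182 0.477 0.860
  outer loop
   vertex 1.2 3.0 3.0
   vertex 0.9 0.9 4.1
   vertex 4.5 3.0 3.7
  endloop
 endfacet
 facet normal -0.219 0.477 0.851
  outer loop
   vertex 1.2 3.0 3.0
   vertex 1.0 3.8 2.5
   vertex 0.9 0.9 4.1
  endloop
 endfacet
 facet normal -0.181 0.488 0.854
  outer loop
   vertex 1.2 3.0 3.0
   vertex 4.5 3.0 3.7
   vertex 1.0 3.8 2.5
  endloop
 endfacet
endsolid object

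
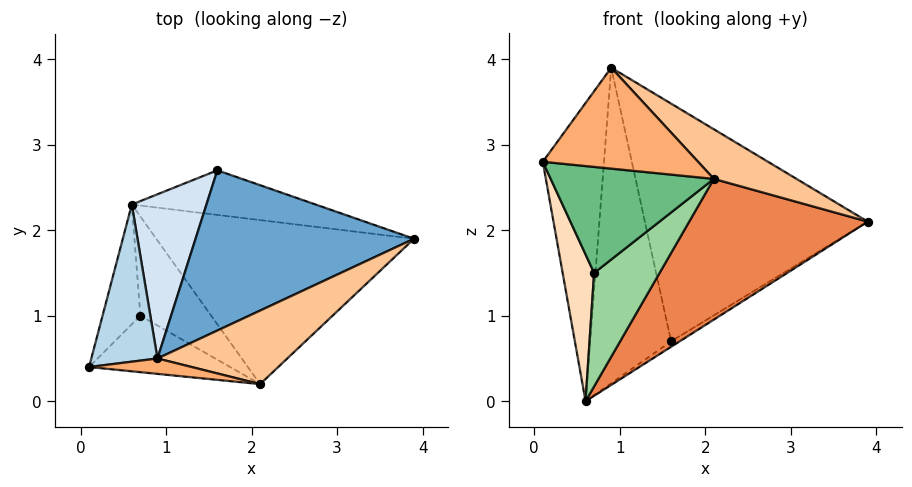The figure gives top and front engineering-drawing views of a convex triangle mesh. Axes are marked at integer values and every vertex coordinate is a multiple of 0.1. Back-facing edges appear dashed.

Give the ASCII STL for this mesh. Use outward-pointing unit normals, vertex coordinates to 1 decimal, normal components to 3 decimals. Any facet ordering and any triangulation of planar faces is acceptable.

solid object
 facet normal -0.052 0.828 0.558
  outer loop
   vertex 0.9 0.5 3.9
   vertex 3.9 1.9 2.1
   vertex 1.6 2.7 0.7
  endloop
 endfacet
 facet normal 0.543 0.102 -0.834
  outer loop
   vertex 0.6 2.3 0.0
   vertex 1.6 2.7 0.7
   vertex 3.9 1.9 2.1
  endloop
 endfacet
 facet normal -0.601 0.707 0.373
  outer loop
   vertex 0.6 2.3 0.0
   vertex 0.1 0.4 2.8
   vertex 0.9 0.5 3.9
  endloop
 endfacet
 facet normal -0.561 0.734 0.382
  outer loop
   vertex 0.6 2.3 0.0
   vertex 0.9 0.5 3.9
   vertex 1.6 2.7 0.7
  endloop
 endfacet
 facet normal 0.375 -0.604 -0.704
  outer loop
   vertex 2.1 0.2 2.6
   vertex 0.6 2.3 0.0
   vertex 3.9 1.9 2.1
  endloop
 endfacet
 facet normal -0.083 -0.985 0.150
  outer loop
   vertex 2.1 0.2 2.6
   vertex 0.9 0.5 3.9
   vertex 0.1 0.4 2.8
  endloop
 endfacet
 facet normal 0.604 -0.446 0.661
  outer loop
   vertex 2.1 0.2 2.6
   vertex 3.9 1.9 2.1
   vertex 0.9 0.5 3.9
  endloop
 endfacet
 facet normal -0.511 -0.666 -0.543
  outer loop
   vertex 0.7 1.0 1.5
   vertex 0.1 0.4 2.8
   vertex 0.6 2.3 0.0
  endloop
 endfacet
 facet normal -0.134 -0.875 -0.466
  outer loop
   vertex 0.7 1.0 1.5
   vertex 2.1 0.2 2.6
   vertex 0.1 0.4 2.8
  endloop
 endfacet
 facet normal 0.087 -0.750 -0.656
  outer loop
   vertex 0.7 1.0 1.5
   vertex 0.6 2.3 0.0
   vertex 2.1 0.2 2.6
  endloop
 endfacet
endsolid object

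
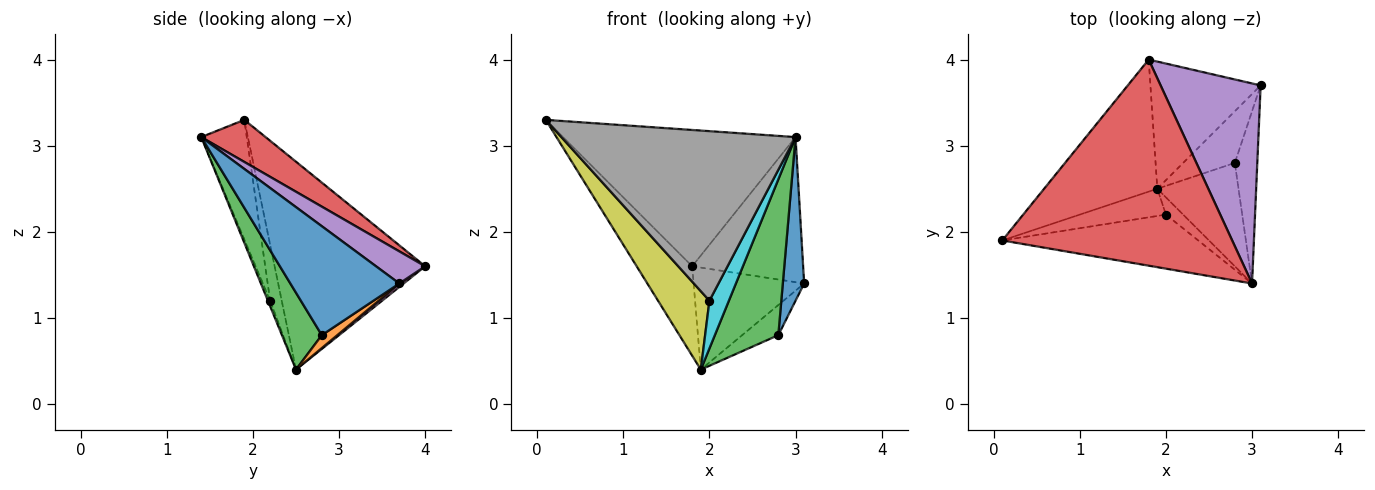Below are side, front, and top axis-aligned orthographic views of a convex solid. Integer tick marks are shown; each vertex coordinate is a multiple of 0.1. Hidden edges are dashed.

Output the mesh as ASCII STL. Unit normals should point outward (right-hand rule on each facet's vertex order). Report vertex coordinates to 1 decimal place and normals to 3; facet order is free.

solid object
 facet normal 0.962 -0.188 -0.198
  outer loop
   vertex 2.8 2.8 0.8
   vertex 3.1 3.7 1.4
   vertex 3.0 1.4 3.1
  endloop
 endfacet
 facet normal 0.211 0.493 -0.844
  outer loop
   vertex 2.8 2.8 0.8
   vertex 1.9 2.5 0.4
   vertex 3.1 3.7 1.4
  endloop
 endfacet
 facet normal 0.464 -0.738 -0.490
  outer loop
   vertex 2.8 2.8 0.8
   vertex 3.0 1.4 3.1
   vertex 1.9 2.5 0.4
  endloop
 endfacet
 facet normal 0.151 0.545 0.825
  outer loop
   vertex 1.8 4.0 1.6
   vertex 0.1 1.9 3.3
   vertex 3.0 1.4 3.1
  endloop
 endfacet
 facet normal 0.252 0.568 0.783
  outer loop
   vertex 1.8 4.0 1.6
   vertex 3.0 1.4 3.1
   vertex 3.1 3.7 1.4
  endloop
 endfacet
 facet normal -0.836 0.308 -0.455
  outer loop
   vertex 1.8 4.0 1.6
   vertex 1.9 2.5 0.4
   vertex 0.1 1.9 3.3
  endloop
 endfacet
 facet normal 0.024 0.625 -0.780
  outer loop
   vertex 1.8 4.0 1.6
   vertex 3.1 3.7 1.4
   vertex 1.9 2.5 0.4
  endloop
 endfacet
 facet normal -0.182 -0.937 -0.299
  outer loop
   vertex 2.0 2.2 1.2
   vertex 3.0 1.4 3.1
   vertex 0.1 1.9 3.3
  endloop
 endfacet
 facet normal -0.208 -0.924 -0.320
  outer loop
   vertex 2.0 2.2 1.2
   vertex 0.1 1.9 3.3
   vertex 1.9 2.5 0.4
  endloop
 endfacet
 facet normal -0.107 -0.935 -0.337
  outer loop
   vertex 2.0 2.2 1.2
   vertex 1.9 2.5 0.4
   vertex 3.0 1.4 3.1
  endloop
 endfacet
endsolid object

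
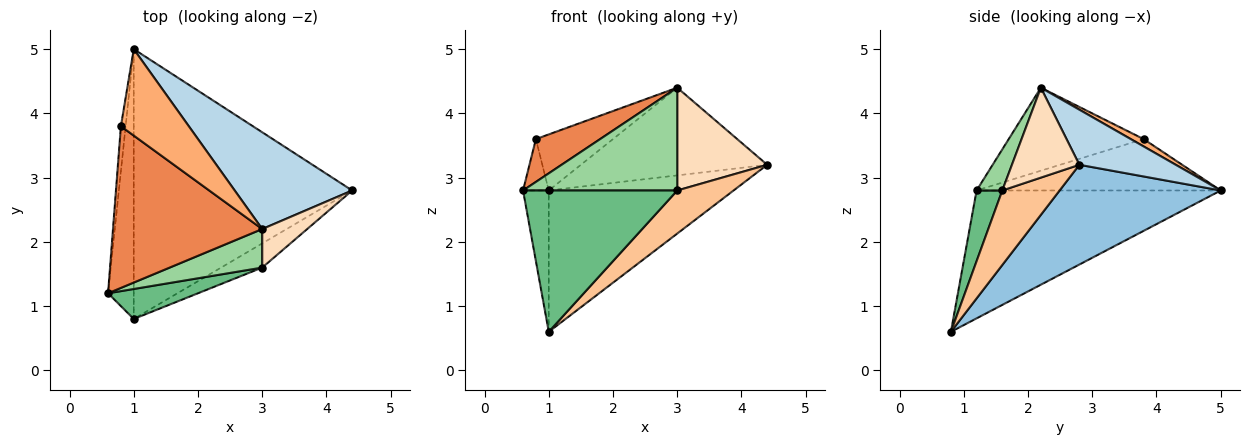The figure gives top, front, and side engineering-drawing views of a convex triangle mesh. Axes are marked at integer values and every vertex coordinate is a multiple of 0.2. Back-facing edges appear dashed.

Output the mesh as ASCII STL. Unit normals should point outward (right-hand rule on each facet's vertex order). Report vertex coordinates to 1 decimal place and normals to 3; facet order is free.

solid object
 facet normal -0.975 0.103 -0.196
  outer loop
   vertex 1.0 0.8 0.6
   vertex 0.6 1.2 2.8
   vertex 1.0 5.0 2.8
  endloop
 endfacet
 facet normal 0.375 0.430 -0.821
  outer loop
   vertex 1.0 0.8 0.6
   vertex 1.0 5.0 2.8
   vertex 4.4 2.8 3.2
  endloop
 endfacet
 facet normal 0.328 0.634 0.700
  outer loop
   vertex 3.0 2.2 4.4
   vertex 4.4 2.8 3.2
   vertex 1.0 5.0 2.8
  endloop
 endfacet
 facet normal -0.990 0.104 -0.091
  outer loop
   vertex 0.8 3.8 3.6
   vertex 1.0 5.0 2.8
   vertex 0.6 1.2 2.8
  endloop
 endfacet
 facet normal -0.474 -0.226 0.851
  outer loop
   vertex 0.8 3.8 3.6
   vertex 0.6 1.2 2.8
   vertex 3.0 2.2 4.4
  endloop
 endfacet
 facet normal 0.090 0.542 0.836
  outer loop
   vertex 0.8 3.8 3.6
   vertex 3.0 2.2 4.4
   vertex 1.0 5.0 2.8
  endloop
 endfacet
 facet normal 0.664 -0.652 -0.366
  outer loop
   vertex 3.0 1.6 2.8
   vertex 1.0 0.8 0.6
   vertex 4.4 2.8 3.2
  endloop
 endfacet
 facet normal 0.575 -0.766 0.287
  outer loop
   vertex 3.0 1.6 2.8
   vertex 4.4 2.8 3.2
   vertex 3.0 2.2 4.4
  endloop
 endfacet
 facet normal 0.161 -0.965 0.205
  outer loop
   vertex 3.0 1.6 2.8
   vertex 0.6 1.2 2.8
   vertex 1.0 0.8 0.6
  endloop
 endfacet
 facet normal 0.154 -0.925 0.347
  outer loop
   vertex 3.0 1.6 2.8
   vertex 3.0 2.2 4.4
   vertex 0.6 1.2 2.8
  endloop
 endfacet
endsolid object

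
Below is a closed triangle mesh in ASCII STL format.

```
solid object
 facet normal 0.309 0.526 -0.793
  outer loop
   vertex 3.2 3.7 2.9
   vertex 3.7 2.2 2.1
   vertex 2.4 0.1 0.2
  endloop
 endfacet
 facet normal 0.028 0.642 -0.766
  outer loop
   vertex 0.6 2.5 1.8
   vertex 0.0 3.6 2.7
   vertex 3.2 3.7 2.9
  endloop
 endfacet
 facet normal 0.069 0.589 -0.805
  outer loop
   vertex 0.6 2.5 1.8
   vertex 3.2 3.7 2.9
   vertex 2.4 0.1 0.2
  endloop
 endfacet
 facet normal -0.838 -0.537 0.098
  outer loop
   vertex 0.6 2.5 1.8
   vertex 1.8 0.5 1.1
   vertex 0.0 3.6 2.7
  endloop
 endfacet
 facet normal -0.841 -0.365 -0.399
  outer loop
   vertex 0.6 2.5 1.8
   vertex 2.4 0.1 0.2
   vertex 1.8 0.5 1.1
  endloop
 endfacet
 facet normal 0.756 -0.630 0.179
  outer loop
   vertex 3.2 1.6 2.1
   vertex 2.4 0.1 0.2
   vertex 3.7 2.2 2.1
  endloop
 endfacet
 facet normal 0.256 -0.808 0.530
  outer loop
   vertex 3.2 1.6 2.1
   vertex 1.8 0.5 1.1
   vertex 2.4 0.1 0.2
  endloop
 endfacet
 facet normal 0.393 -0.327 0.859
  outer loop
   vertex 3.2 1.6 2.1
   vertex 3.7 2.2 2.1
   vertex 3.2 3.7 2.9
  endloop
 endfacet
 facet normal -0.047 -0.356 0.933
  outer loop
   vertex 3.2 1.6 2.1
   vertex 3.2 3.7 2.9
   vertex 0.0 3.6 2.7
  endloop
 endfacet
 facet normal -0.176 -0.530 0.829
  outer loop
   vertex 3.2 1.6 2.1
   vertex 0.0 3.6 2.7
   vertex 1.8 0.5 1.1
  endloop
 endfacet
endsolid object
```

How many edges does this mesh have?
15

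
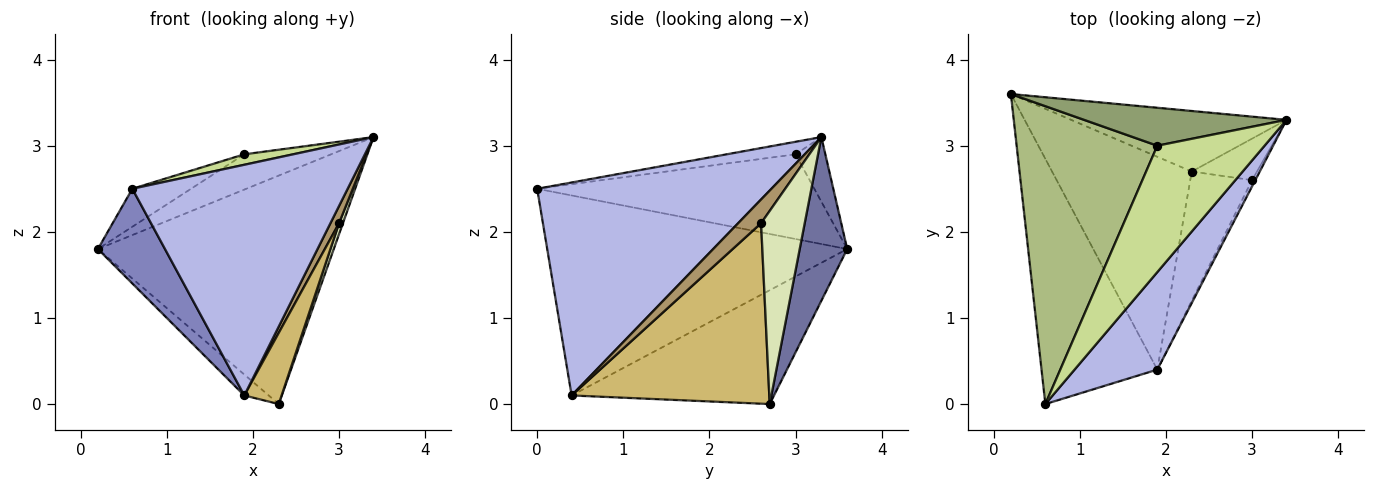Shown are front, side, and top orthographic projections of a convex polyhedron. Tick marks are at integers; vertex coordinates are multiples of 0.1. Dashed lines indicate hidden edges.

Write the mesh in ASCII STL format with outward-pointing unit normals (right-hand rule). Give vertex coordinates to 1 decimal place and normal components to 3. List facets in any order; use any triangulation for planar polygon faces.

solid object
 facet normal 0.191 0.949 -0.251
  outer loop
   vertex 2.3 2.7 0.0
   vertex 0.2 3.6 1.8
   vertex 3.4 3.3 3.1
  endloop
 endfacet
 facet normal -0.850 -0.190 -0.492
  outer loop
   vertex 1.9 0.4 0.1
   vertex 0.6 0.0 2.5
   vertex 0.2 3.6 1.8
  endloop
 endfacet
 facet normal -0.630 0.076 -0.773
  outer loop
   vertex 1.9 0.4 0.1
   vertex 0.2 3.6 1.8
   vertex 2.3 2.7 0.0
  endloop
 endfacet
 facet normal 0.708 -0.651 0.275
  outer loop
   vertex 1.9 0.4 0.1
   vertex 3.4 3.3 3.1
   vertex 0.6 0.0 2.5
  endloop
 endfacet
 facet normal -0.228 0.663 0.713
  outer loop
   vertex 1.9 3.0 2.9
   vertex 3.4 3.3 3.1
   vertex 0.2 3.6 1.8
  endloop
 endfacet
 facet normal -0.513 0.109 0.852
  outer loop
   vertex 1.9 3.0 2.9
   vertex 0.2 3.6 1.8
   vertex 0.6 0.0 2.5
  endloop
 endfacet
 facet normal -0.116 -0.082 0.990
  outer loop
   vertex 1.9 3.0 2.9
   vertex 0.6 0.0 2.5
   vertex 3.4 3.3 3.1
  endloop
 endfacet
 facet normal 0.944 -0.084 -0.319
  outer loop
   vertex 3.0 2.6 2.1
   vertex 2.3 2.7 0.0
   vertex 3.4 3.3 3.1
  endloop
 endfacet
 facet normal 0.929 -0.348 -0.128
  outer loop
   vertex 3.0 2.6 2.1
   vertex 3.4 3.3 3.1
   vertex 1.9 0.4 0.1
  endloop
 endfacet
 facet normal 0.931 -0.176 -0.319
  outer loop
   vertex 3.0 2.6 2.1
   vertex 1.9 0.4 0.1
   vertex 2.3 2.7 0.0
  endloop
 endfacet
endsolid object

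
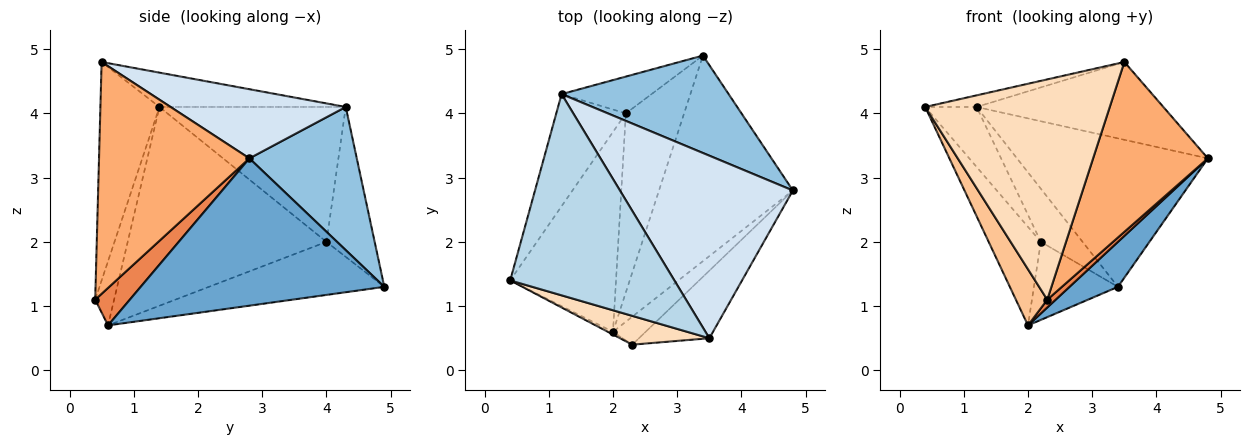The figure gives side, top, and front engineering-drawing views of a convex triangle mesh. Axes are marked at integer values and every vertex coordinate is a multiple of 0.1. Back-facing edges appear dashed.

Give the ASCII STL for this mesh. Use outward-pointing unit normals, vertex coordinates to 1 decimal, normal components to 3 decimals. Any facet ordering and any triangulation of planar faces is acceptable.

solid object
 facet normal 0.732 -0.146 -0.665
  outer loop
   vertex 2.0 0.6 0.7
   vertex 3.4 4.9 1.3
   vertex 4.8 2.8 3.3
  endloop
 endfacet
 facet normal 0.426 0.757 0.496
  outer loop
   vertex 1.2 4.3 4.1
   vertex 4.8 2.8 3.3
   vertex 3.4 4.9 1.3
  endloop
 endfacet
 facet normal -0.204 0.056 0.977
  outer loop
   vertex 1.2 4.3 4.1
   vertex 0.4 1.4 4.1
   vertex 3.5 0.5 4.8
  endloop
 endfacet
 facet normal 0.345 0.368 0.863
  outer loop
   vertex 1.2 4.3 4.1
   vertex 3.5 0.5 4.8
   vertex 4.8 2.8 3.3
  endloop
 endfacet
 facet normal 0.742 -0.180 -0.646
  outer loop
   vertex 2.3 0.4 1.1
   vertex 2.0 0.6 0.7
   vertex 4.8 2.8 3.3
  endloop
 endfacet
 facet normal 0.773 -0.590 -0.235
  outer loop
   vertex 2.3 0.4 1.1
   vertex 4.8 2.8 3.3
   vertex 3.5 0.5 4.8
  endloop
 endfacet
 facet normal -0.516 -0.856 -0.041
  outer loop
   vertex 2.3 0.4 1.1
   vertex 0.4 1.4 4.1
   vertex 2.0 0.6 0.7
  endloop
 endfacet
 facet normal -0.302 -0.945 0.124
  outer loop
   vertex 2.3 0.4 1.1
   vertex 3.5 0.5 4.8
   vertex 0.4 1.4 4.1
  endloop
 endfacet
 facet normal -0.641 0.307 -0.704
  outer loop
   vertex 2.2 4.0 2.0
   vertex 3.4 4.9 1.3
   vertex 2.0 0.6 0.7
  endloop
 endfacet
 facet normal -0.688 0.596 -0.413
  outer loop
   vertex 2.2 4.0 2.0
   vertex 1.2 4.3 4.1
   vertex 3.4 4.9 1.3
  endloop
 endfacet
 facet normal -0.860 0.226 -0.458
  outer loop
   vertex 2.2 4.0 2.0
   vertex 2.0 0.6 0.7
   vertex 0.4 1.4 4.1
  endloop
 endfacet
 facet normal -0.863 0.238 -0.445
  outer loop
   vertex 2.2 4.0 2.0
   vertex 0.4 1.4 4.1
   vertex 1.2 4.3 4.1
  endloop
 endfacet
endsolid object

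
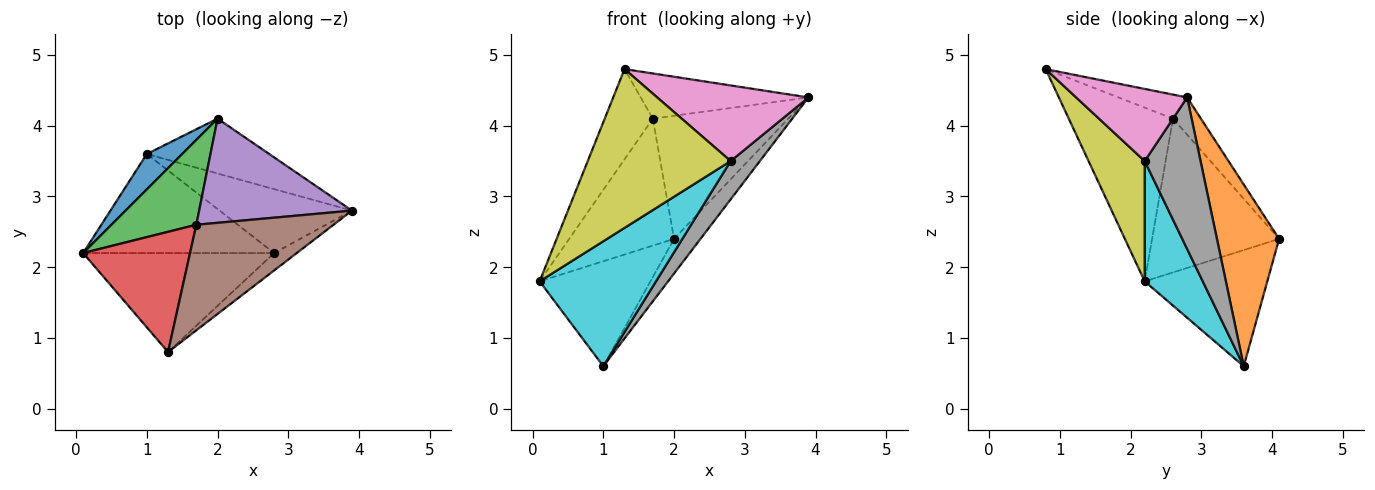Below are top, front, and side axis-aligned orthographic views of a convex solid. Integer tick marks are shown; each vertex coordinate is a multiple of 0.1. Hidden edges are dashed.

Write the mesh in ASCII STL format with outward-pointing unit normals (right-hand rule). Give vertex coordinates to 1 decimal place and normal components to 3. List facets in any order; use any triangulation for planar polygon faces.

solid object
 facet normal -0.724 0.654 0.220
  outer loop
   vertex 1.0 3.6 0.6
   vertex 0.1 2.2 1.8
   vertex 2.0 4.1 2.4
  endloop
 endfacet
 facet normal 0.782 0.333 -0.527
  outer loop
   vertex 1.0 3.6 0.6
   vertex 2.0 4.1 2.4
   vertex 3.9 2.8 4.4
  endloop
 endfacet
 facet normal -0.710 0.586 0.392
  outer loop
   vertex 1.7 2.6 4.1
   vertex 2.0 4.1 2.4
   vertex 0.1 2.2 1.8
  endloop
 endfacet
 facet normal -0.793 0.366 0.488
  outer loop
   vertex 1.7 2.6 4.1
   vertex 0.1 2.2 1.8
   vertex 1.3 0.8 4.8
  endloop
 endfacet
 facet normal -0.156 0.754 0.638
  outer loop
   vertex 1.7 2.6 4.1
   vertex 3.9 2.8 4.4
   vertex 2.0 4.1 2.4
  endloop
 endfacet
 facet normal -0.159 0.388 0.908
  outer loop
   vertex 1.7 2.6 4.1
   vertex 1.3 0.8 4.8
   vertex 3.9 2.8 4.4
  endloop
 endfacet
 facet normal 0.582 -0.793 -0.182
  outer loop
   vertex 2.8 2.2 3.5
   vertex 3.9 2.8 4.4
   vertex 1.3 0.8 4.8
  endloop
 endfacet
 facet normal 0.701 -0.367 -0.612
  outer loop
   vertex 2.8 2.2 3.5
   vertex 1.0 3.6 0.6
   vertex 3.9 2.8 4.4
  endloop
 endfacet
 facet normal 0.316 -0.805 -0.502
  outer loop
   vertex 2.8 2.2 3.5
   vertex 1.3 0.8 4.8
   vertex 0.1 2.2 1.8
  endloop
 endfacet
 facet normal 0.364 -0.730 -0.578
  outer loop
   vertex 2.8 2.2 3.5
   vertex 0.1 2.2 1.8
   vertex 1.0 3.6 0.6
  endloop
 endfacet
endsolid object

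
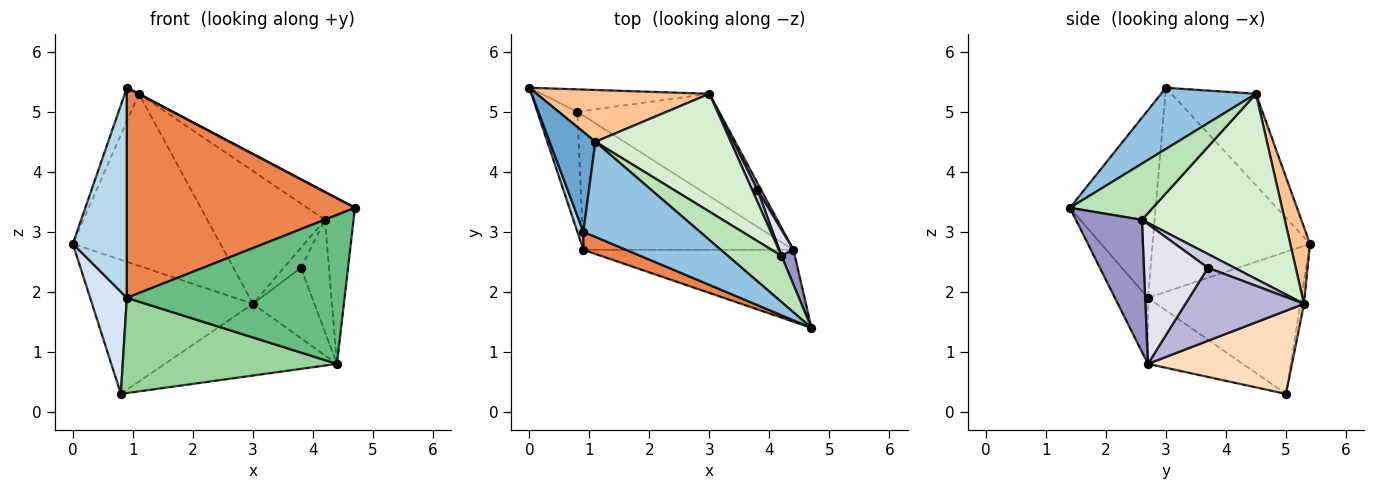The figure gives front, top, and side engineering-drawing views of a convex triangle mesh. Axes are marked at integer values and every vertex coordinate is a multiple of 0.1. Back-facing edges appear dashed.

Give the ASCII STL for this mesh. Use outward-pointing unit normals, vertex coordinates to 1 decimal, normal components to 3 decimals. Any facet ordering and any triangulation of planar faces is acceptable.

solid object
 facet normal -0.885 0.147 0.442
  outer loop
   vertex 1.1 4.5 5.3
   vertex 0.0 5.4 2.8
   vertex 0.9 3.0 5.4
  endloop
 endfacet
 facet normal 0.465 -0.003 0.885
  outer loop
   vertex 1.1 4.5 5.3
   vertex 0.9 3.0 5.4
   vertex 4.7 1.4 3.4
  endloop
 endfacet
 facet normal -0.945 -0.324 0.028
  outer loop
   vertex 0.9 2.7 1.9
   vertex 0.9 3.0 5.4
   vertex 0.0 5.4 2.8
  endloop
 endfacet
 facet normal -0.938 -0.225 -0.264
  outer loop
   vertex 0.9 2.7 1.9
   vertex 0.0 5.4 2.8
   vertex 0.8 5.0 0.3
  endloop
 endfacet
 facet normal -0.351 -0.933 0.080
  outer loop
   vertex 0.9 2.7 1.9
   vertex 4.7 1.4 3.4
   vertex 0.9 3.0 5.4
  endloop
 endfacet
 facet normal -0.022 0.986 -0.165
  outer loop
   vertex 3.0 5.3 1.8
   vertex 0.8 5.0 0.3
   vertex 0.0 5.4 2.8
  endloop
 endfacet
 facet normal 0.127 0.950 0.286
  outer loop
   vertex 3.0 5.3 1.8
   vertex 0.0 5.4 2.8
   vertex 1.1 4.5 5.3
  endloop
 endfacet
 facet normal 0.433 0.517 -0.738
  outer loop
   vertex 4.4 2.7 0.8
   vertex 0.8 5.0 0.3
   vertex 3.0 5.3 1.8
  endloop
 endfacet
 facet normal -0.135 -0.892 -0.431
  outer loop
   vertex 4.4 2.7 0.8
   vertex 4.7 1.4 3.4
   vertex 0.9 2.7 1.9
  endloop
 endfacet
 facet normal -0.248 -0.560 -0.790
  outer loop
   vertex 4.4 2.7 0.8
   vertex 0.9 2.7 1.9
   vertex 0.8 5.0 0.3
  endloop
 endfacet
 facet normal 0.668 0.384 0.638
  outer loop
   vertex 4.2 2.6 3.2
   vertex 1.1 4.5 5.3
   vertex 4.7 1.4 3.4
  endloop
 endfacet
 facet normal 0.672 0.554 0.491
  outer loop
   vertex 4.2 2.6 3.2
   vertex 3.0 5.3 1.8
   vertex 1.1 4.5 5.3
  endloop
 endfacet
 facet normal 0.914 0.396 0.093
  outer loop
   vertex 4.2 2.6 3.2
   vertex 4.7 1.4 3.4
   vertex 4.4 2.7 0.8
  endloop
 endfacet
 facet normal 0.887 0.460 0.045
  outer loop
   vertex 3.8 3.7 2.4
   vertex 4.4 2.7 0.8
   vertex 3.0 5.3 1.8
  endloop
 endfacet
 facet normal 0.799 0.516 0.309
  outer loop
   vertex 3.8 3.7 2.4
   vertex 3.0 5.3 1.8
   vertex 4.2 2.6 3.2
  endloop
 endfacet
 facet normal 0.912 0.399 0.093
  outer loop
   vertex 3.8 3.7 2.4
   vertex 4.2 2.6 3.2
   vertex 4.4 2.7 0.8
  endloop
 endfacet
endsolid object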